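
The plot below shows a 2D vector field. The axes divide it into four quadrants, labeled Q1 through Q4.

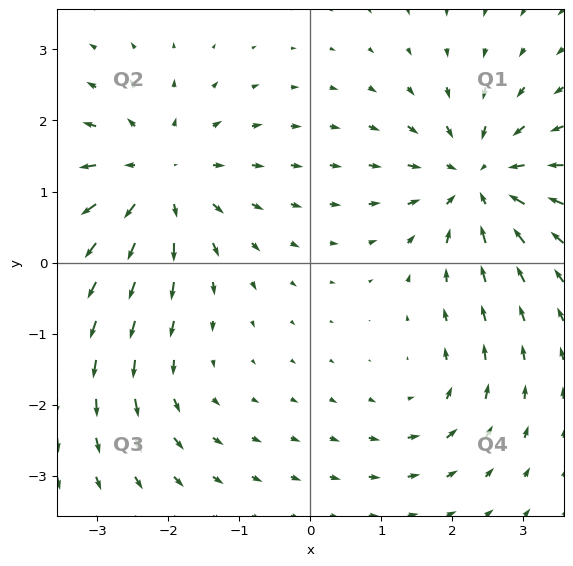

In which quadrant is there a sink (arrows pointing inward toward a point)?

The sink sits at approximately (2.4, 1.2), which lies in quadrant Q1. The divergence there is about -6, negative as expected for a sink.

Q1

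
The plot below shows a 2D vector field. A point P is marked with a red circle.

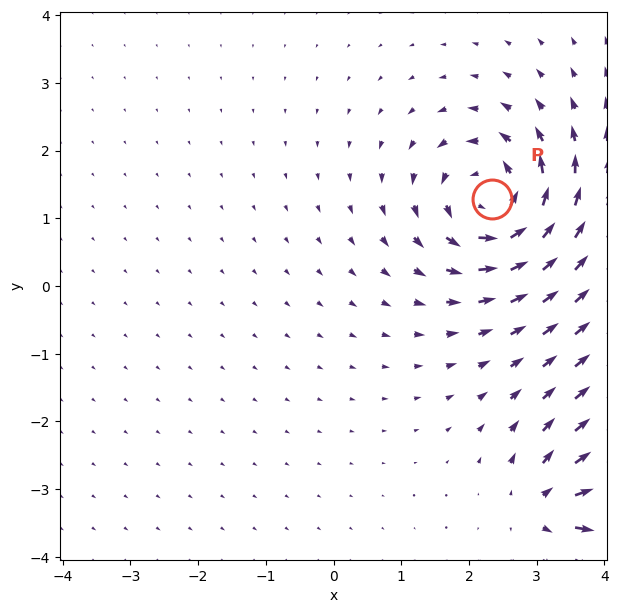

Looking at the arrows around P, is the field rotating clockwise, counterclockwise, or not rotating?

Near P at (2.3, 1.3) the arrows circulate counterclockwise. The curl (z-component) there is about +6; positive curl means counterclockwise rotation.

counterclockwise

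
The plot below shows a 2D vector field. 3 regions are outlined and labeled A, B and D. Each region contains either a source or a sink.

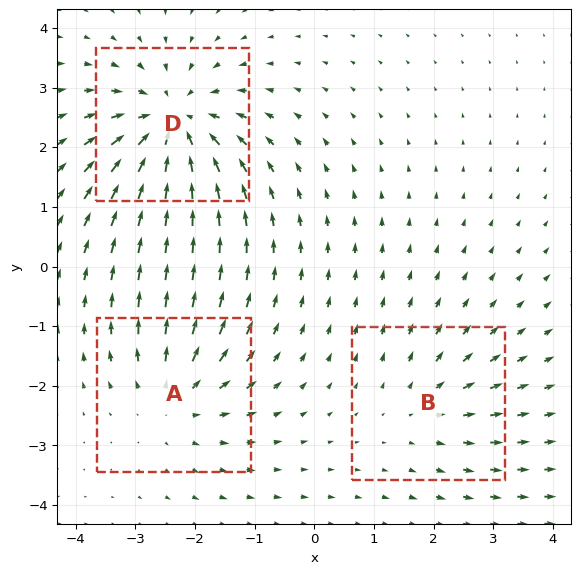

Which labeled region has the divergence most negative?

D

Divergence at each region's feature centre — A: about +3, B: about +2, D: about -5. Region D is most negative.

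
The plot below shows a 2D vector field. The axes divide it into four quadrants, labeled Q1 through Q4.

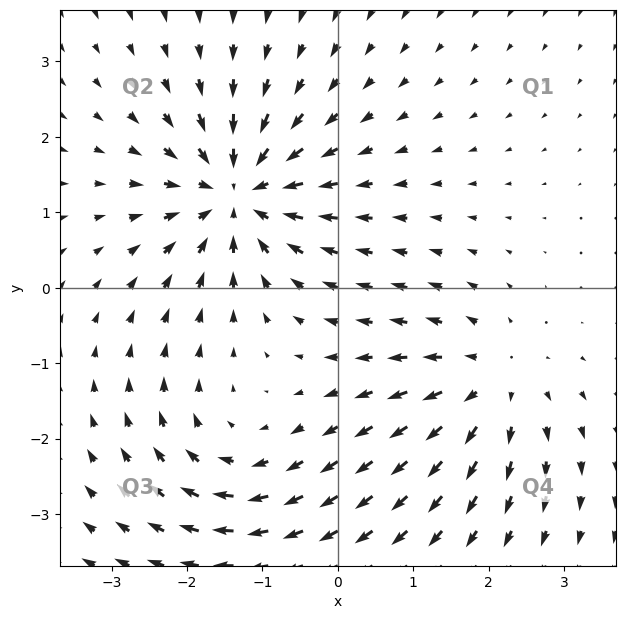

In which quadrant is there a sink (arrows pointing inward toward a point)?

Q2

The sink sits at approximately (-1.3, 1.2), which lies in quadrant Q2. The divergence there is about -6, negative as expected for a sink.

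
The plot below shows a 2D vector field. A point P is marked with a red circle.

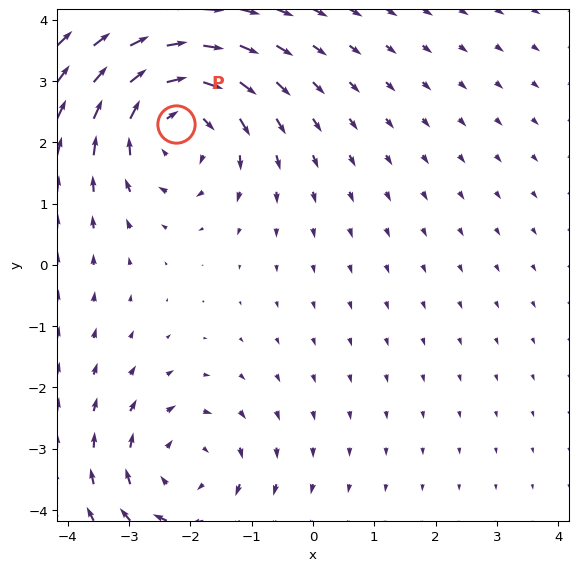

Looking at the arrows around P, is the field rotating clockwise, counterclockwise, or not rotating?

clockwise

Near P at (-2.2, 2.3) the arrows circulate clockwise. The curl (z-component) there is about -3; negative curl means clockwise rotation.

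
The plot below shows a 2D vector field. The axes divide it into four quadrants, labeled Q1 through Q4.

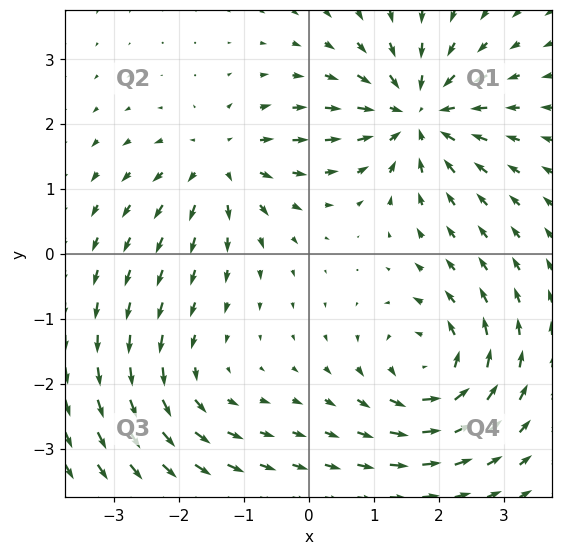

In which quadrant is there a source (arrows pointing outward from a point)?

The source sits at approximately (-1.3, 1.4), which lies in quadrant Q2. The divergence there is about +4, positive as expected for a source.

Q2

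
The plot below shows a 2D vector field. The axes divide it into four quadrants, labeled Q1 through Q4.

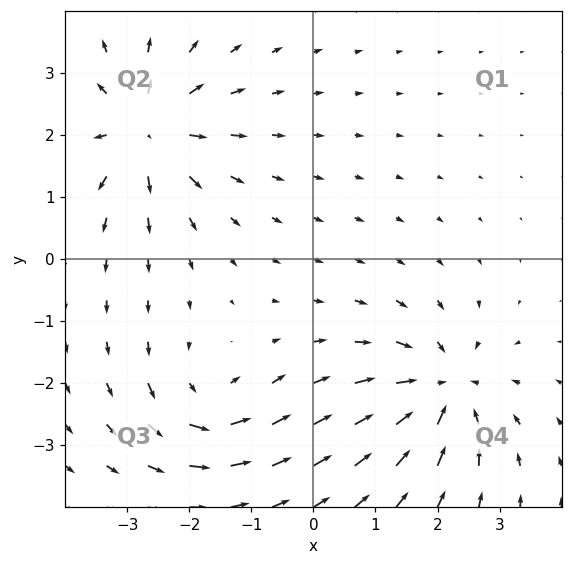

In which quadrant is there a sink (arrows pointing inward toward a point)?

The sink sits at approximately (2.1, -2.1), which lies in quadrant Q4. The divergence there is about -5, negative as expected for a sink.

Q4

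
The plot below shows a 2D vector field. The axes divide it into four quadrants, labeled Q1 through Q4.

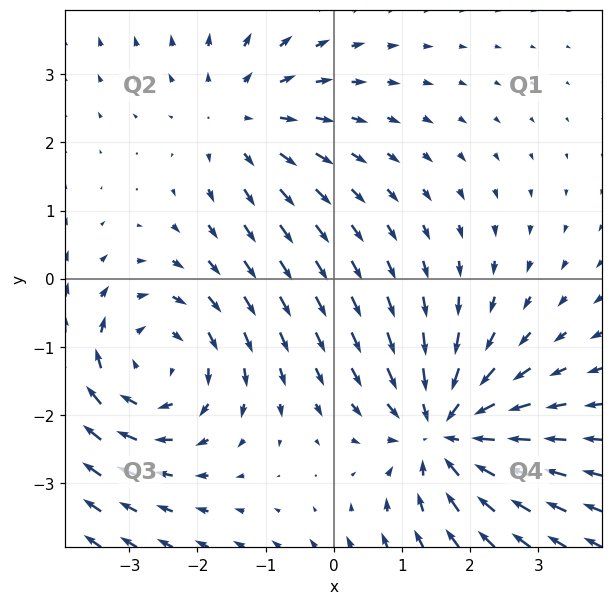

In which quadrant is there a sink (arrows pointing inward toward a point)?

Q4

The sink sits at approximately (1.6, -2.2), which lies in quadrant Q4. The divergence there is about -5, negative as expected for a sink.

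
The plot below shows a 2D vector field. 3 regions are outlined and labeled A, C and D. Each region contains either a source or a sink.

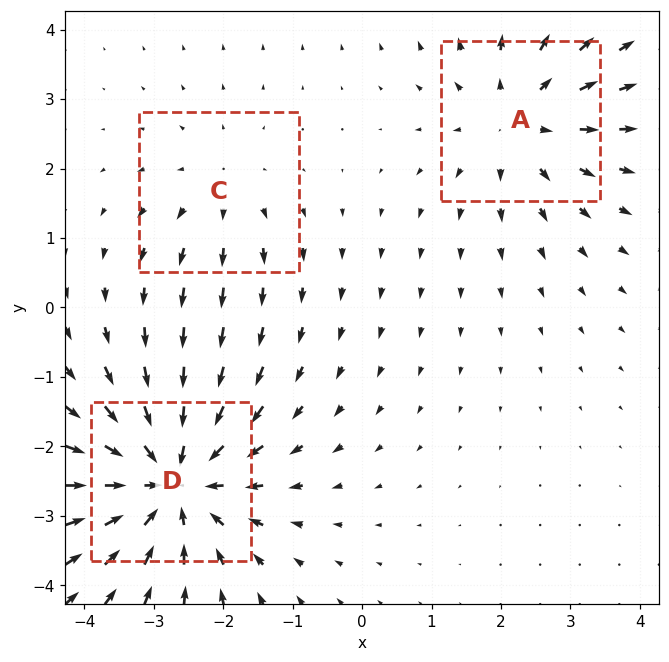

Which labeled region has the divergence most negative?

D

Divergence at each region's feature centre — A: about +3, C: about +2, D: about -4. Region D is most negative.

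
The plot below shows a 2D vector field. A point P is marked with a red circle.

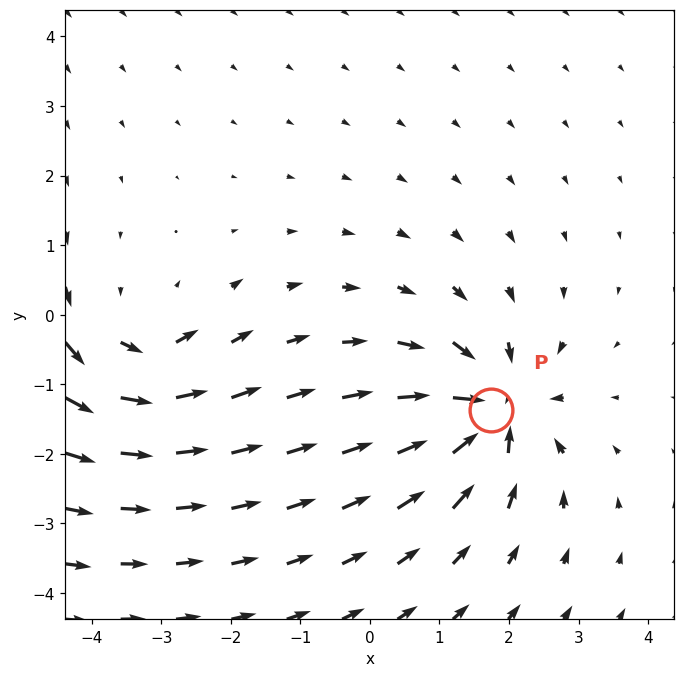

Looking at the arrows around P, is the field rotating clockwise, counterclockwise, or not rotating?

not rotating

Near P at (1.7, -1.4) the arrows show no circulation. The curl there is ≈0.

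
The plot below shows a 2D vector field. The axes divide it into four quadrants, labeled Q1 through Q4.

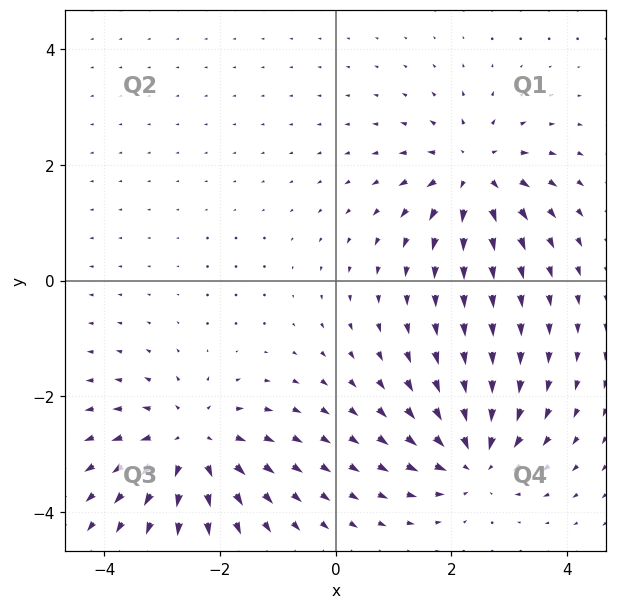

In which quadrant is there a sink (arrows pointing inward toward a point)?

The sink sits at approximately (2.4, -3.1), which lies in quadrant Q4. The divergence there is about -4, negative as expected for a sink.

Q4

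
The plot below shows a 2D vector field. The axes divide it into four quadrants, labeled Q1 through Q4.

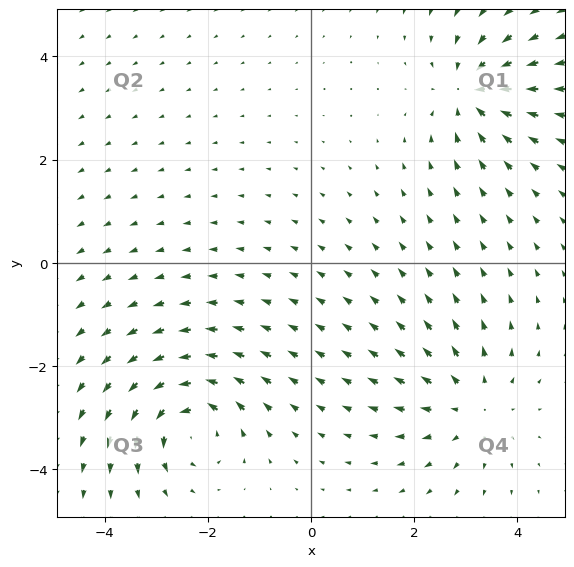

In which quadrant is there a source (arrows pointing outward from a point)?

Q4

The source sits at approximately (3.1, -2.8), which lies in quadrant Q4. The divergence there is about +4, positive as expected for a source.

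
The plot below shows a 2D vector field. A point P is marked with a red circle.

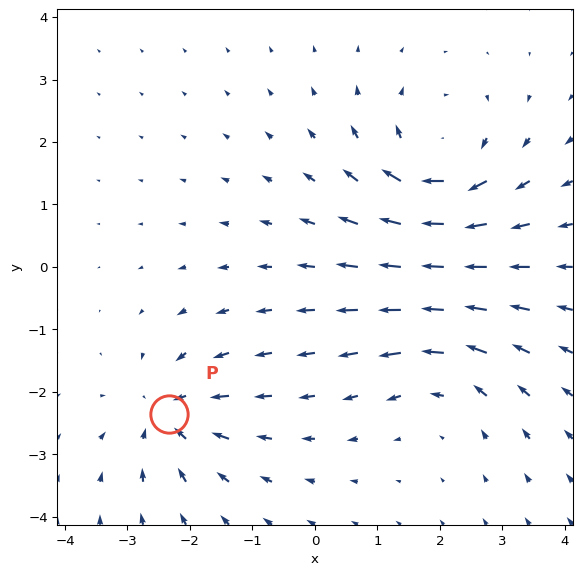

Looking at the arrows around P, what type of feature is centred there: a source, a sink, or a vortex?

At P (-2.3, -2.4) the arrows converge inward. Divergence about -5, curl ≈0 — negative divergence with near-zero curl is a sink.

sink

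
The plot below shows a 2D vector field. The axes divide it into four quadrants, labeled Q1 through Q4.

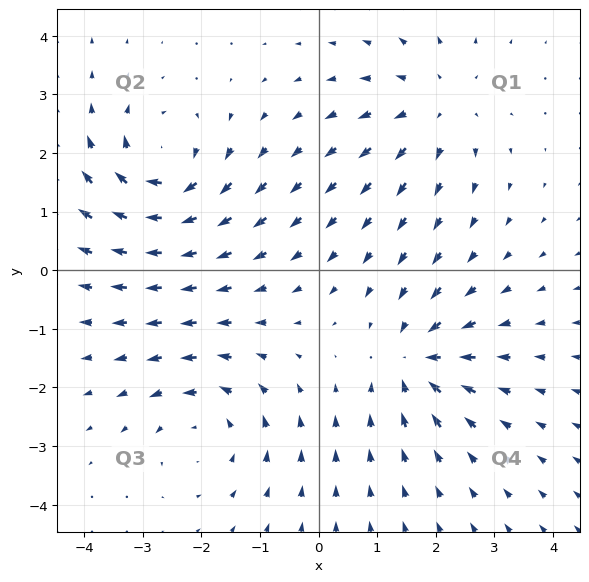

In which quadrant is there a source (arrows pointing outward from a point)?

Q1

The source sits at approximately (2.0, 2.8), which lies in quadrant Q1. The divergence there is about +3, positive as expected for a source.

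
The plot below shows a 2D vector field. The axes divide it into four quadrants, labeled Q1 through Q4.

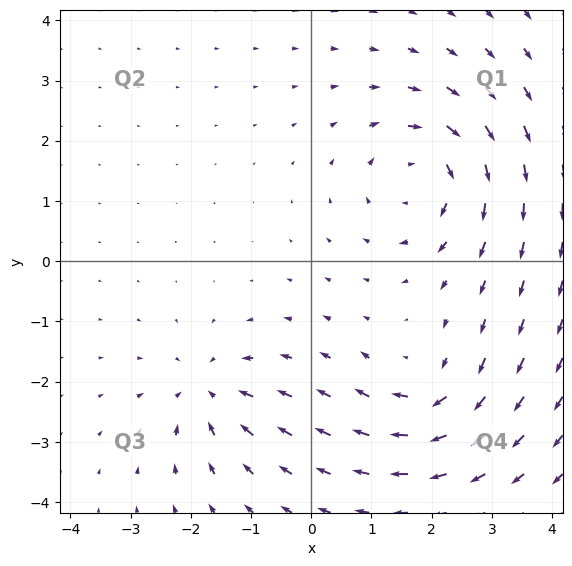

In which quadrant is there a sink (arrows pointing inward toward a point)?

The sink sits at approximately (-1.7, -2.2), which lies in quadrant Q3. The divergence there is about -5, negative as expected for a sink.

Q3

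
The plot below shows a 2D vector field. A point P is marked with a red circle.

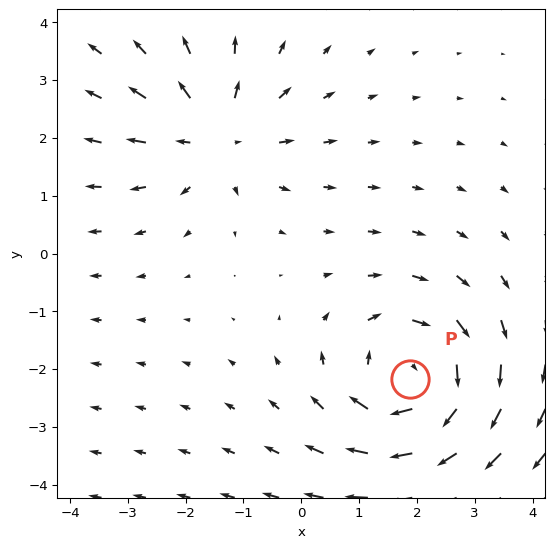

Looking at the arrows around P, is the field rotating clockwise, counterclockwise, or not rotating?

Near P at (1.9, -2.2) the arrows circulate clockwise. The curl (z-component) there is about -5; negative curl means clockwise rotation.

clockwise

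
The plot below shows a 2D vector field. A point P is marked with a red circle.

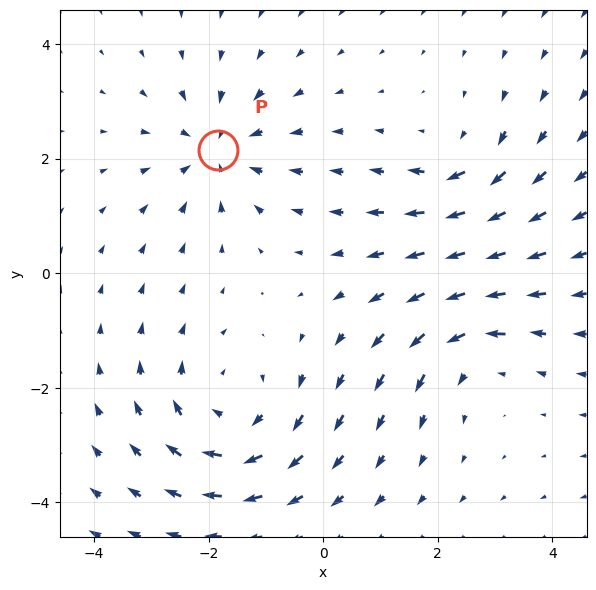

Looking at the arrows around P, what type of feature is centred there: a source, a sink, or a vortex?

sink

At P (-1.8, 2.2) the arrows converge inward. Divergence about -4, curl ≈0 — negative divergence with near-zero curl is a sink.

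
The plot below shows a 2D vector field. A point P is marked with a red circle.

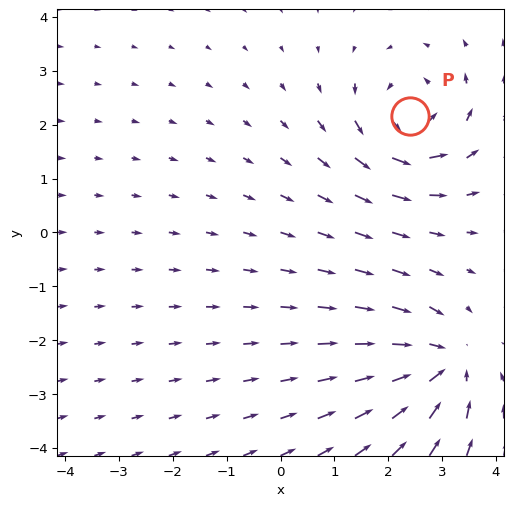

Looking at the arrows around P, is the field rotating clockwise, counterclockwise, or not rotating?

Near P at (2.4, 2.2) the arrows circulate counterclockwise. The curl (z-component) there is about +5; positive curl means counterclockwise rotation.

counterclockwise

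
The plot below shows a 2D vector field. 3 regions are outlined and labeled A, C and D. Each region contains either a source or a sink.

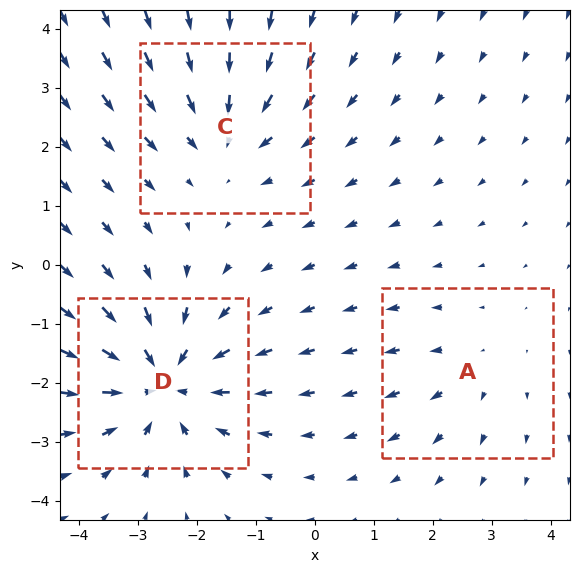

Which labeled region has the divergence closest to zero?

A

Divergence at each region's feature centre — A: about +2, C: about -3, D: about -5. Region A is closest to zero.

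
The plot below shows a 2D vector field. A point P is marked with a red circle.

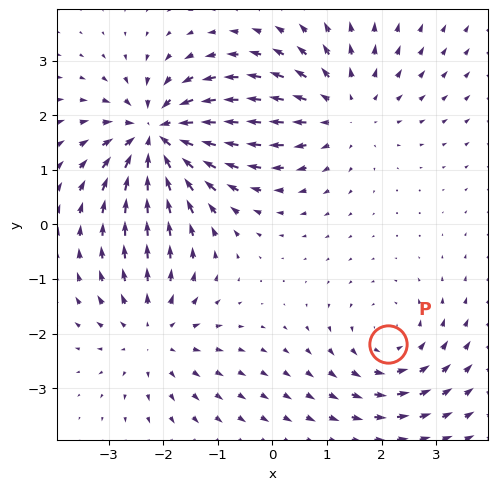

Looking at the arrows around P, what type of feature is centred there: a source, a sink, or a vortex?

vortex

At P (2.1, -2.2) the arrows circulate counterclockwise. Divergence ≈0, curl about +3 — near-zero divergence with nonzero curl is a vortex.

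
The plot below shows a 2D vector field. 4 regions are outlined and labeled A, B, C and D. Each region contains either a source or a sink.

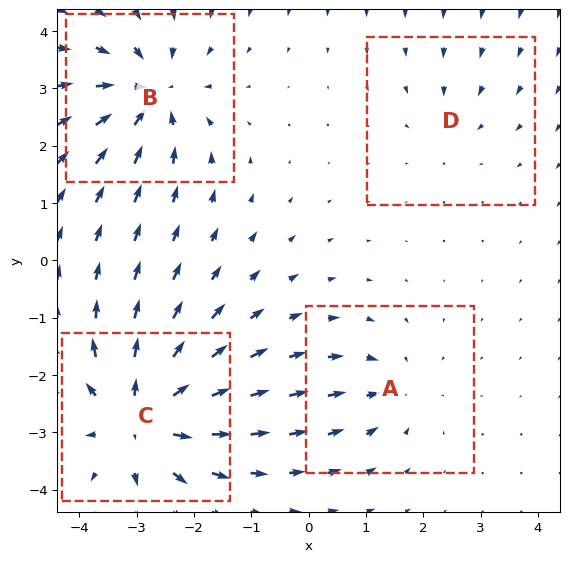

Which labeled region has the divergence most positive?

C

Divergence at each region's feature centre — A: about -3, B: about -6, C: about +7, D: about -2. Region C is most positive.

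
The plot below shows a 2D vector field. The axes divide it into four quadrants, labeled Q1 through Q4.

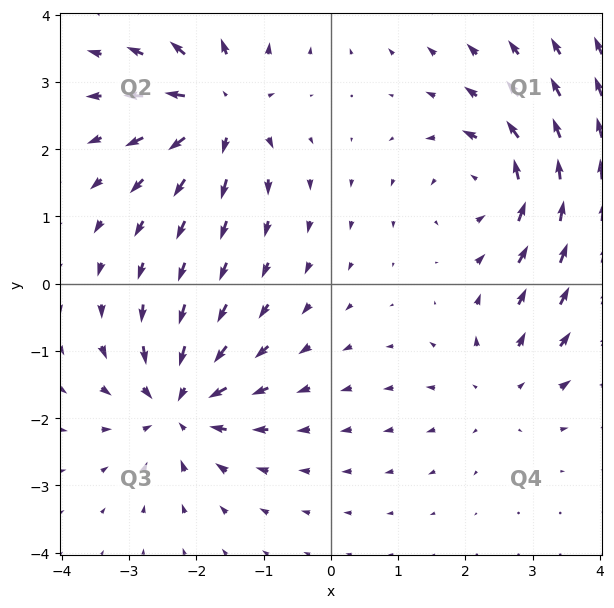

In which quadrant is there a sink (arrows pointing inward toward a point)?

Q3

The sink sits at approximately (-2.3, -1.8), which lies in quadrant Q3. The divergence there is about -6, negative as expected for a sink.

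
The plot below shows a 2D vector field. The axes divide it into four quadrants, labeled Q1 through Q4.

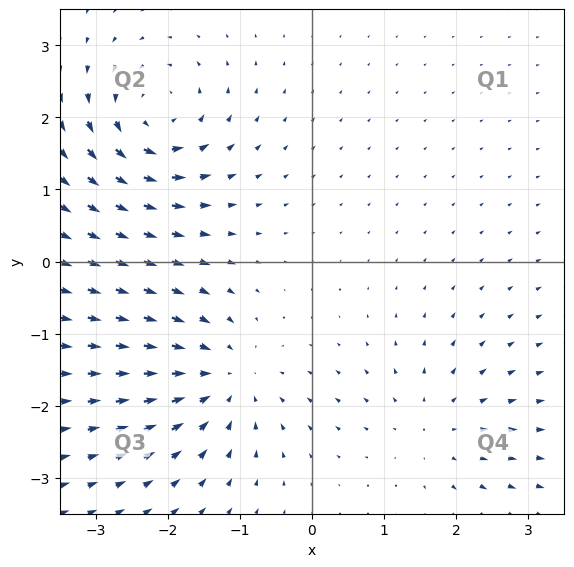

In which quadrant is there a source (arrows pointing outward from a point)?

The source sits at approximately (1.7, -2.3), which lies in quadrant Q4. The divergence there is about +3, positive as expected for a source.

Q4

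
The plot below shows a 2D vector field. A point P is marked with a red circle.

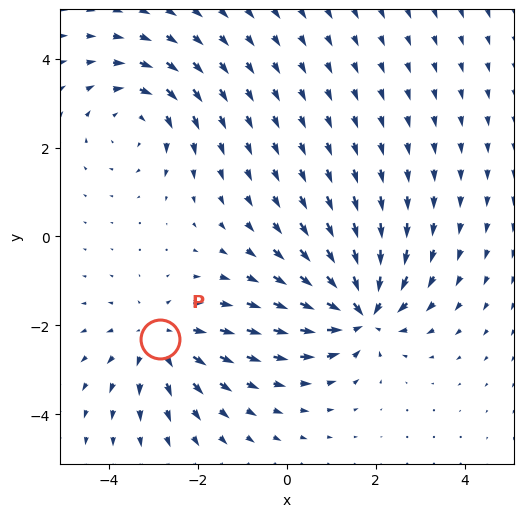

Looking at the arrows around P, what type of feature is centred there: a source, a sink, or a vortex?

source

At P (-2.9, -2.3) the arrows spread outward. Divergence about +3, curl ≈0 — positive divergence with near-zero curl is a source.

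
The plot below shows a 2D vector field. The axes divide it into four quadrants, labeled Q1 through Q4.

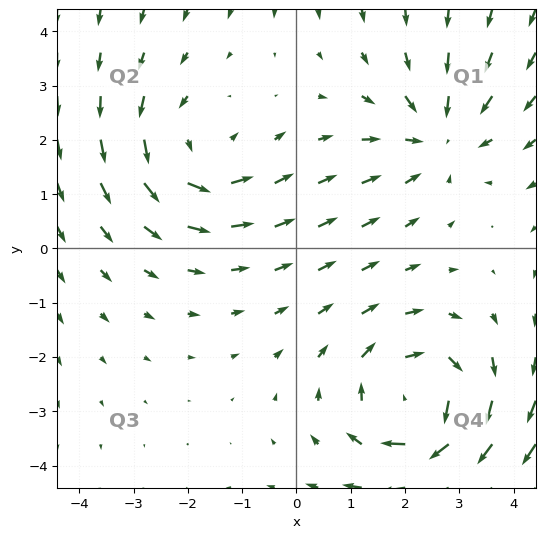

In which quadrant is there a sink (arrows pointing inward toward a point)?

Q1

The sink sits at approximately (2.6, 2.1), which lies in quadrant Q1. The divergence there is about -3, negative as expected for a sink.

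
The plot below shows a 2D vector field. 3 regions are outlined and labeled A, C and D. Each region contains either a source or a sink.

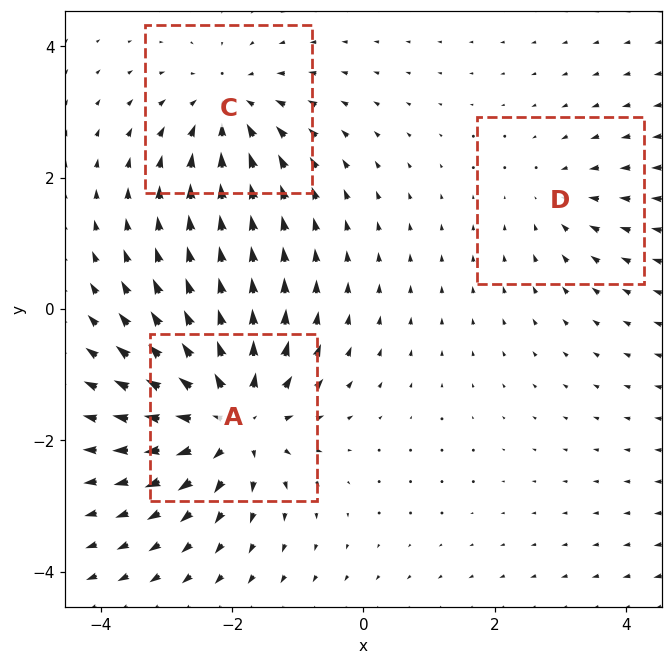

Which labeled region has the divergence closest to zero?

Divergence at each region's feature centre — A: about +6, C: about -4, D: about -2. Region D is closest to zero.

D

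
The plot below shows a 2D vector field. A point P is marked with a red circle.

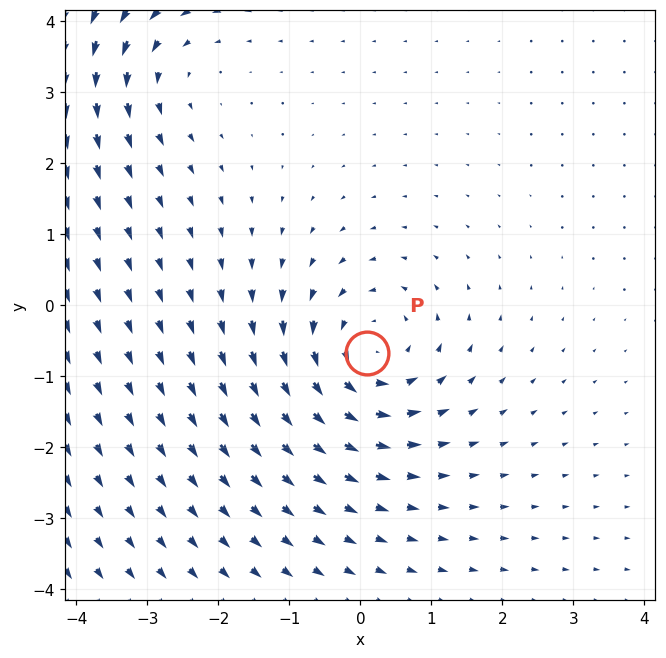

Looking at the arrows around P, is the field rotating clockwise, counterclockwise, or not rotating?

counterclockwise

Near P at (0.1, -0.7) the arrows circulate counterclockwise. The curl (z-component) there is about +4; positive curl means counterclockwise rotation.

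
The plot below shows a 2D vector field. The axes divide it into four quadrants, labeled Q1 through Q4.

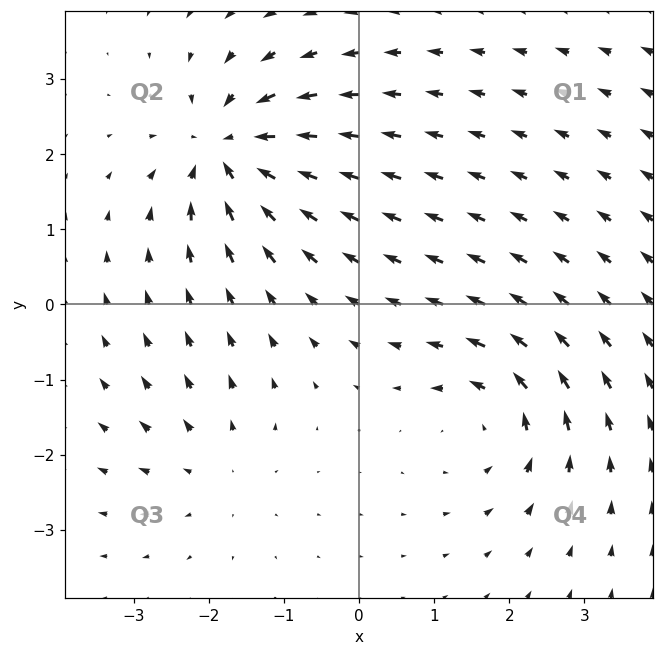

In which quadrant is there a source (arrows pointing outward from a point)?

Q3

The source sits at approximately (-1.9, -2.2), which lies in quadrant Q3. The divergence there is about +2, positive as expected for a source.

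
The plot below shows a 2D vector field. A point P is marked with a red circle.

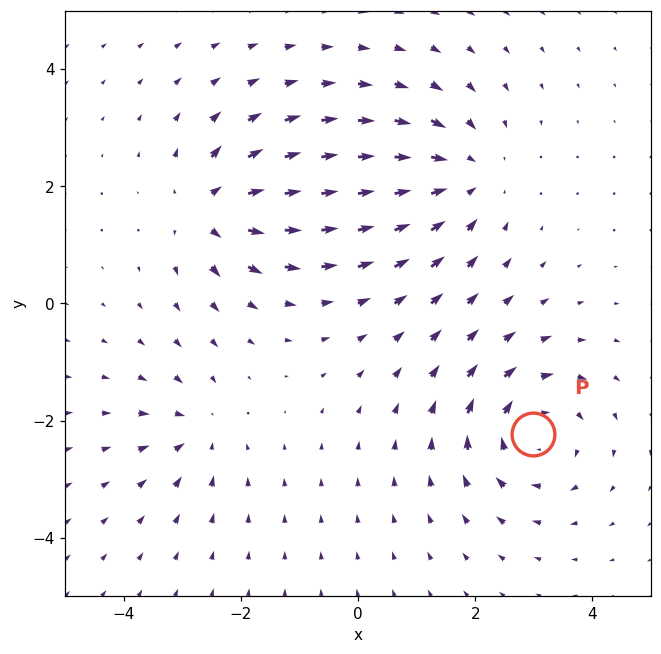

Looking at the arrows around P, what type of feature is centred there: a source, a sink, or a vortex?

vortex

At P (3.0, -2.2) the arrows circulate clockwise. Divergence ≈0, curl about -5 — near-zero divergence with nonzero curl is a vortex.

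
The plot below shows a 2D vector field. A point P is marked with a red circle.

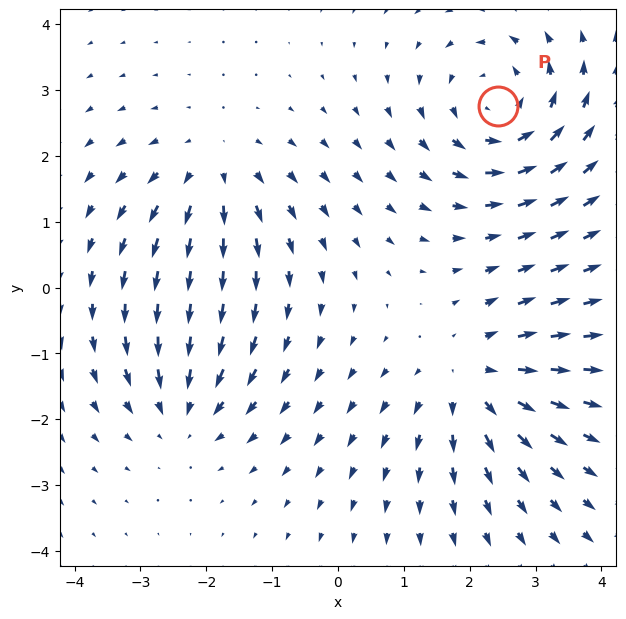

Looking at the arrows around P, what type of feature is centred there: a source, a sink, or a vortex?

vortex

At P (2.4, 2.7) the arrows circulate counterclockwise. Divergence ≈0, curl about +4 — near-zero divergence with nonzero curl is a vortex.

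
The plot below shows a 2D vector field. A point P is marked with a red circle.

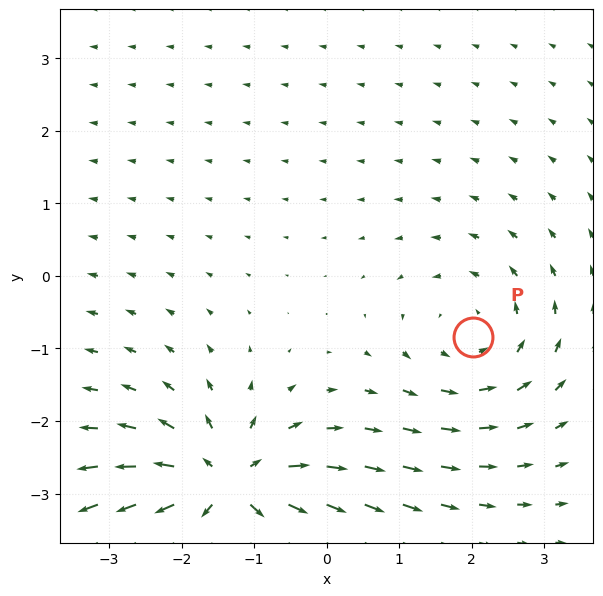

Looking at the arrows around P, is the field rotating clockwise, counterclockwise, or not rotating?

Near P at (2.0, -0.8) the arrows circulate counterclockwise. The curl (z-component) there is about +3; positive curl means counterclockwise rotation.

counterclockwise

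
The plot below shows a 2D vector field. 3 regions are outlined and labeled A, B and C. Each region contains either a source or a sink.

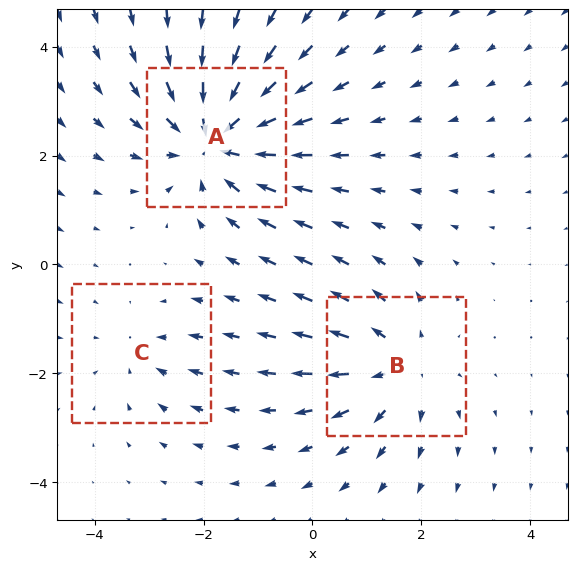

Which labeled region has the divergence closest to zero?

C

Divergence at each region's feature centre — A: about -5, B: about +3, C: about -2. Region C is closest to zero.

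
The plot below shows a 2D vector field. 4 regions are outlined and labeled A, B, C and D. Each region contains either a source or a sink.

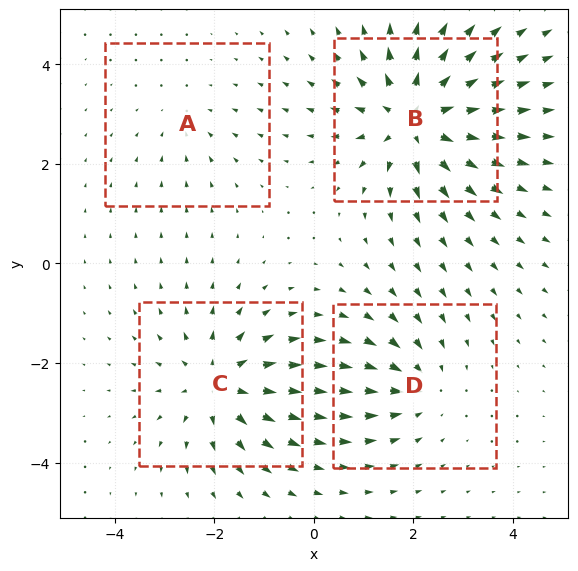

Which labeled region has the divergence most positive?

B

Divergence at each region's feature centre — A: about -2, B: about +7, C: about +5, D: about -4. Region B is most positive.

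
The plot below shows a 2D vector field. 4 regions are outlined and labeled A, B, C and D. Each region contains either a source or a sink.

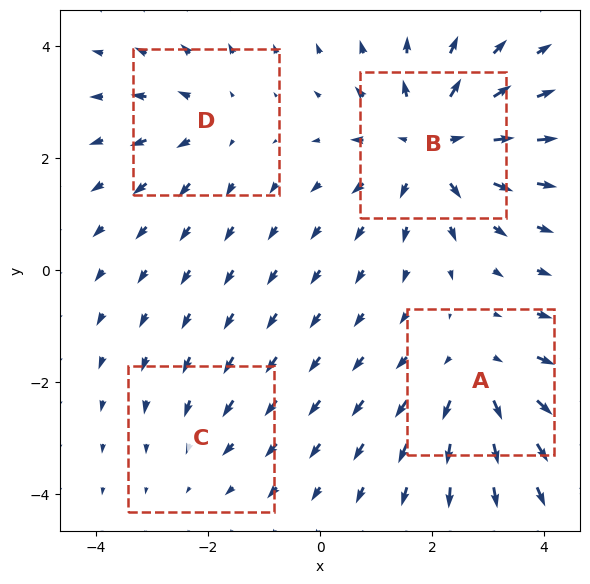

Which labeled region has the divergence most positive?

Divergence at each region's feature centre — A: about +4, B: about +6, C: about -2, D: about +3. Region B is most positive.

B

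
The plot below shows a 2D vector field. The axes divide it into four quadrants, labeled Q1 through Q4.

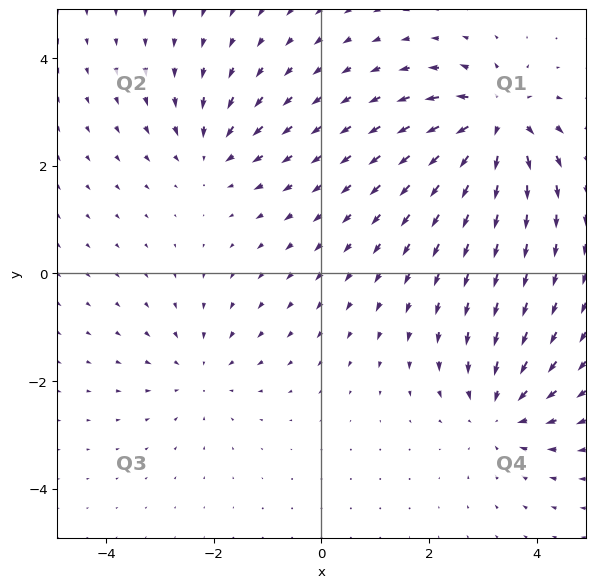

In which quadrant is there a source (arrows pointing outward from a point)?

The source sits at approximately (3.3, 2.8), which lies in quadrant Q1. The divergence there is about +7, positive as expected for a source.

Q1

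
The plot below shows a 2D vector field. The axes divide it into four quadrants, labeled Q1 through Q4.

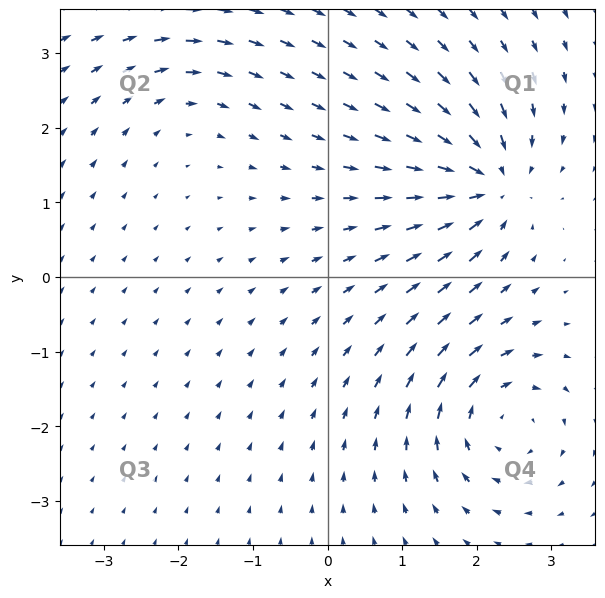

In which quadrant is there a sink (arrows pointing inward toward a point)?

Q1

The sink sits at approximately (2.1, 1.3), which lies in quadrant Q1. The divergence there is about -7, negative as expected for a sink.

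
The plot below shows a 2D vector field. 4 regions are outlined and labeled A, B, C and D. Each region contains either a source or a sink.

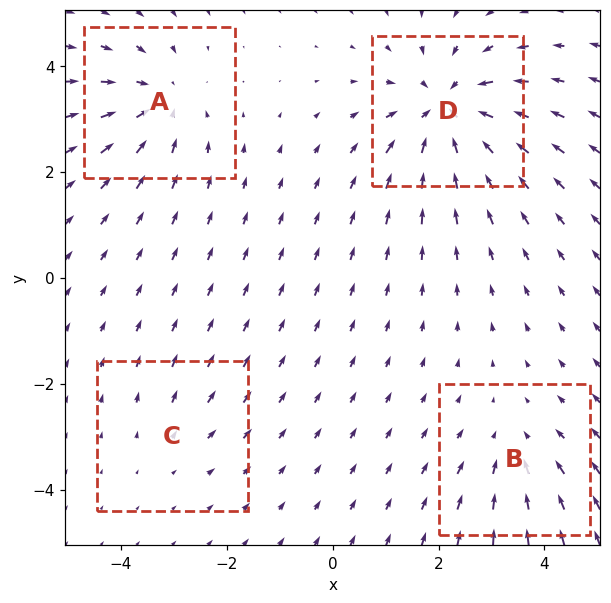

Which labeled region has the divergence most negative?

D

Divergence at each region's feature centre — A: about -5, B: about -3, C: about +2, D: about -7. Region D is most negative.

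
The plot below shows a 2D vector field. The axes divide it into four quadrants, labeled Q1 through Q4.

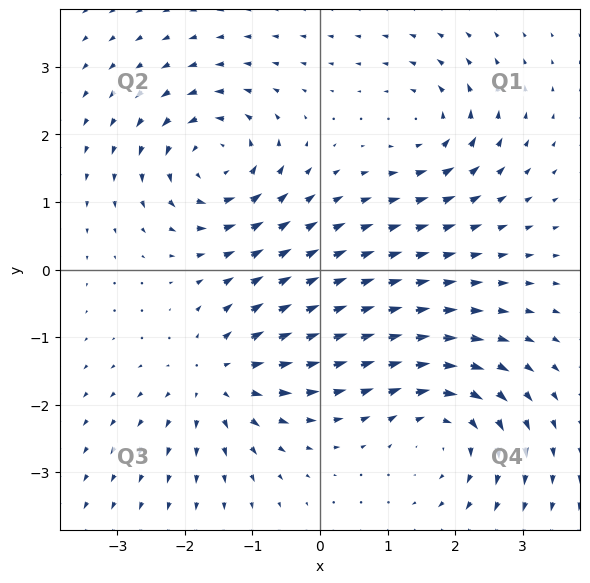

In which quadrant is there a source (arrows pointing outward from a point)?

The source sits at approximately (-1.5, -1.6), which lies in quadrant Q3. The divergence there is about +4, positive as expected for a source.

Q3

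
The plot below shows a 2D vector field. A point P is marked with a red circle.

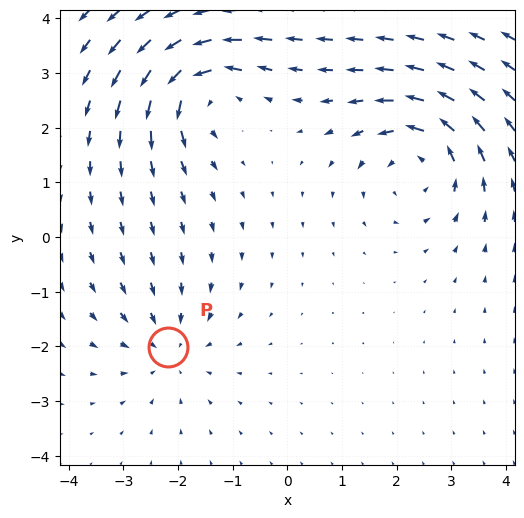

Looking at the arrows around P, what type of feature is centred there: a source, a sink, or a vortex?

At P (-2.2, -2.0) the arrows converge inward. Divergence about -3, curl ≈0 — negative divergence with near-zero curl is a sink.

sink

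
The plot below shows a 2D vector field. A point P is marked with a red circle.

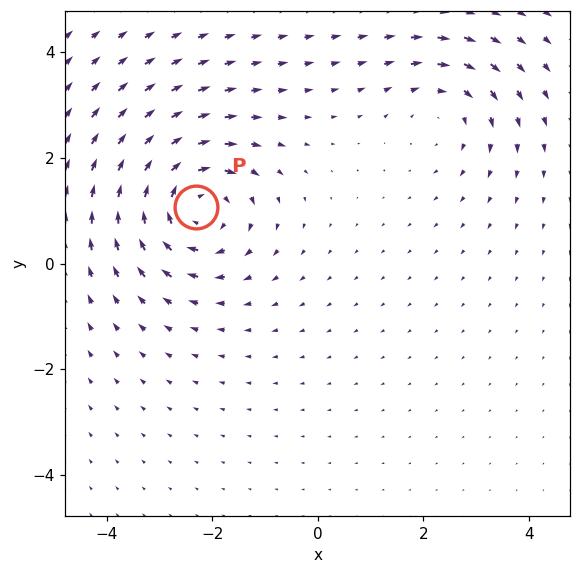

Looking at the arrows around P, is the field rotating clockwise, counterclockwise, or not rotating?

Near P at (-2.3, 1.1) the arrows circulate clockwise. The curl (z-component) there is about -4; negative curl means clockwise rotation.

clockwise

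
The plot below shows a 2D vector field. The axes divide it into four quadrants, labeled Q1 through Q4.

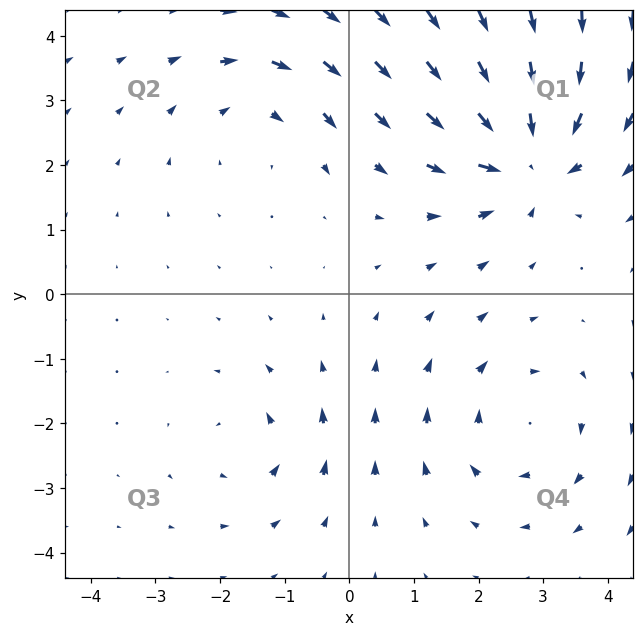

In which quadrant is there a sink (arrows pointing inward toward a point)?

Q1

The sink sits at approximately (2.8, 2.1), which lies in quadrant Q1. The divergence there is about -6, negative as expected for a sink.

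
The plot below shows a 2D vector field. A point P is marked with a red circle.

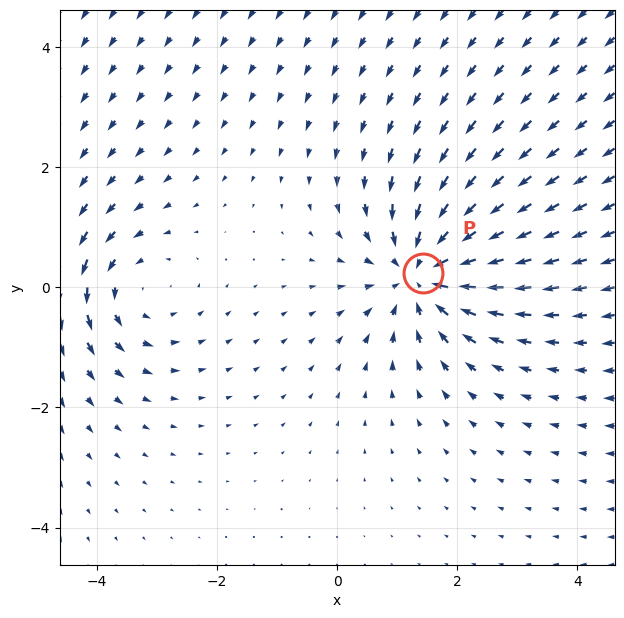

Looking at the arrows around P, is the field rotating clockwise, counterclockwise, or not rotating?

Near P at (1.4, 0.2) the arrows show no circulation. The curl there is ≈0.

not rotating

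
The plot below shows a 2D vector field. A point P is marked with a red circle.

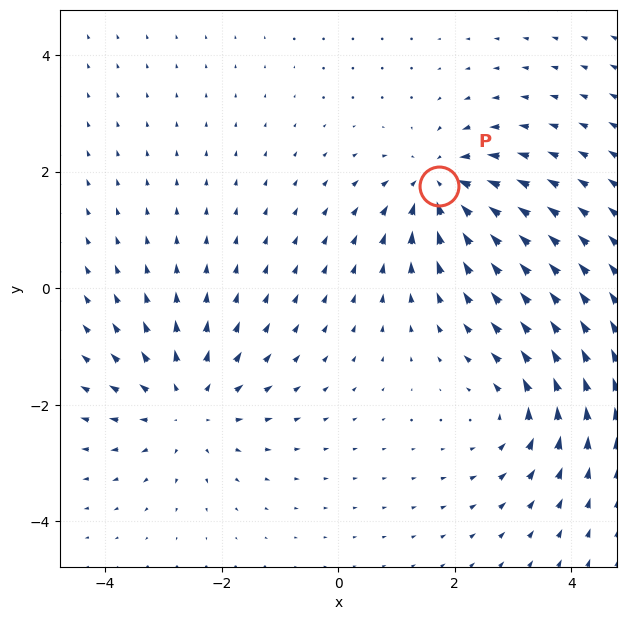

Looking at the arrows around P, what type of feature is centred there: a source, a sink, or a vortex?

At P (1.7, 1.8) the arrows converge inward. Divergence about -6, curl ≈0 — negative divergence with near-zero curl is a sink.

sink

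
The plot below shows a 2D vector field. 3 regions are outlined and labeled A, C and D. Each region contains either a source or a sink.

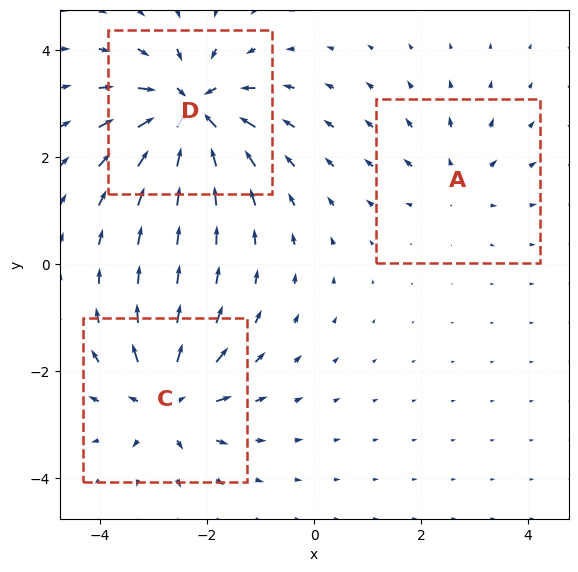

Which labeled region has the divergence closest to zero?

Divergence at each region's feature centre — A: about +2, C: about +4, D: about -6. Region A is closest to zero.

A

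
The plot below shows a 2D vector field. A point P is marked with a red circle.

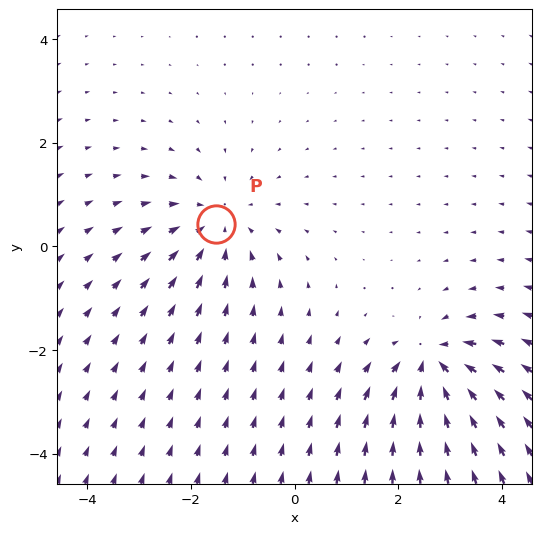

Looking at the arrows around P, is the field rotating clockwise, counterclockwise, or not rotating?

not rotating

Near P at (-1.5, 0.4) the arrows show no circulation. The curl there is ≈0.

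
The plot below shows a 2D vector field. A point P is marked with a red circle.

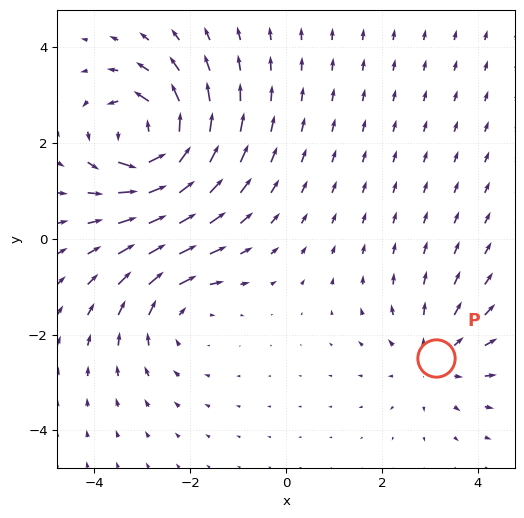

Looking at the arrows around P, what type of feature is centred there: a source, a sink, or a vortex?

source

At P (3.1, -2.5) the arrows spread outward. Divergence about +3, curl ≈0 — positive divergence with near-zero curl is a source.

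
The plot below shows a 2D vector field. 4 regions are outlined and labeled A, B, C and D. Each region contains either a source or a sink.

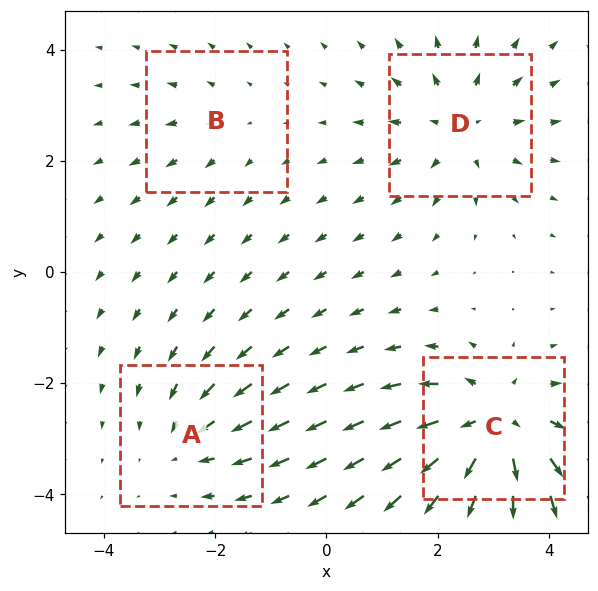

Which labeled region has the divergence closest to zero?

Divergence at each region's feature centre — A: about -3, B: about +2, C: about +6, D: about +4. Region B is closest to zero.

B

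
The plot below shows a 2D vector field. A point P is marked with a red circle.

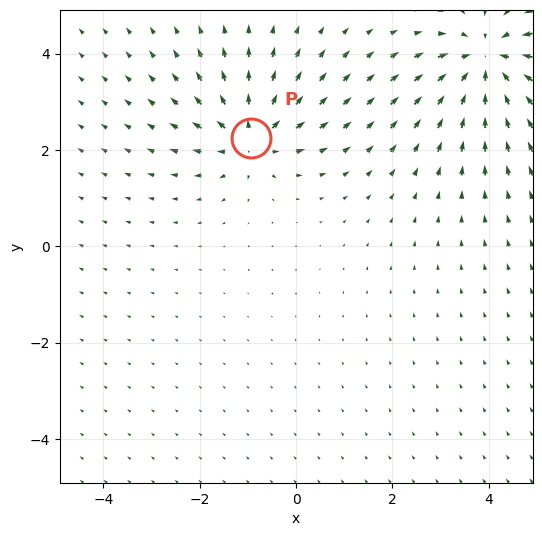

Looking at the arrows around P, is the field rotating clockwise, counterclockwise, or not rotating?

not rotating

Near P at (-0.9, 2.3) the arrows show no circulation. The curl there is ≈0.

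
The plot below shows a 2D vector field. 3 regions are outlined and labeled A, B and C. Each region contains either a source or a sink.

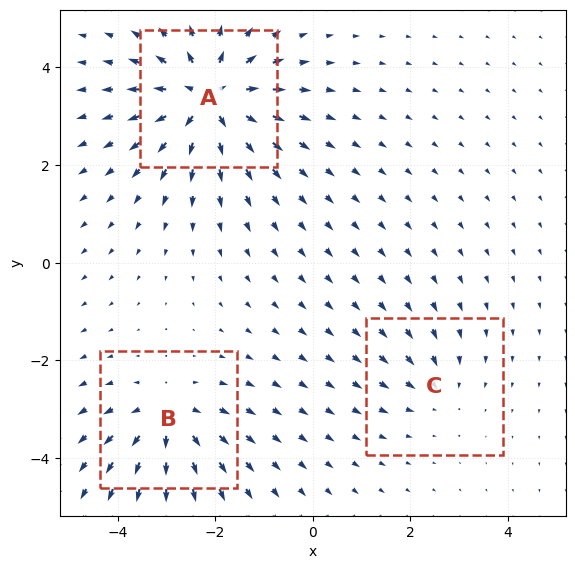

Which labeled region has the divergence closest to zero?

C

Divergence at each region's feature centre — A: about +6, B: about +4, C: about -2. Region C is closest to zero.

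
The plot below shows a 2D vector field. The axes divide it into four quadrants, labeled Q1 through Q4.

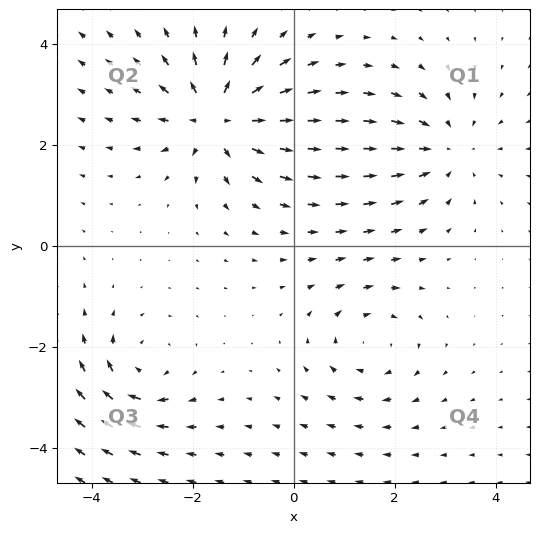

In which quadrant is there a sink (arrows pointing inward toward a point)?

Q1

The sink sits at approximately (3.0, 1.9), which lies in quadrant Q1. The divergence there is about -3, negative as expected for a sink.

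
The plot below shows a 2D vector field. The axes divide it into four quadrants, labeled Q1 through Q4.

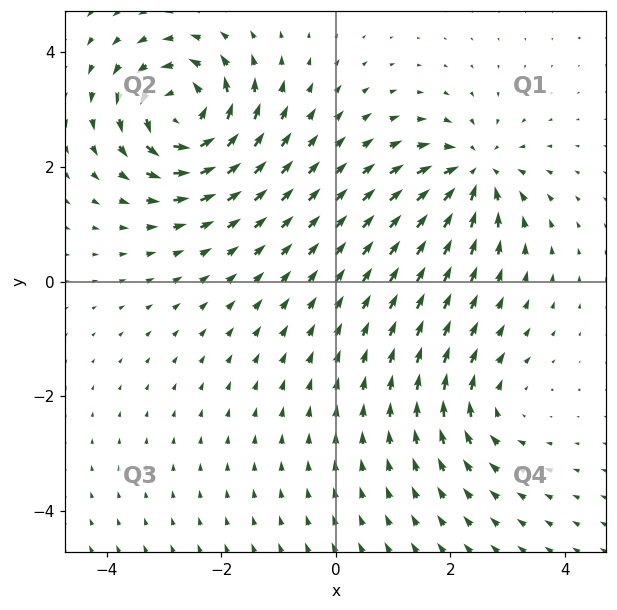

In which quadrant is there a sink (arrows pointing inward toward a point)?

Q1

The sink sits at approximately (2.4, 1.9), which lies in quadrant Q1. The divergence there is about -5, negative as expected for a sink.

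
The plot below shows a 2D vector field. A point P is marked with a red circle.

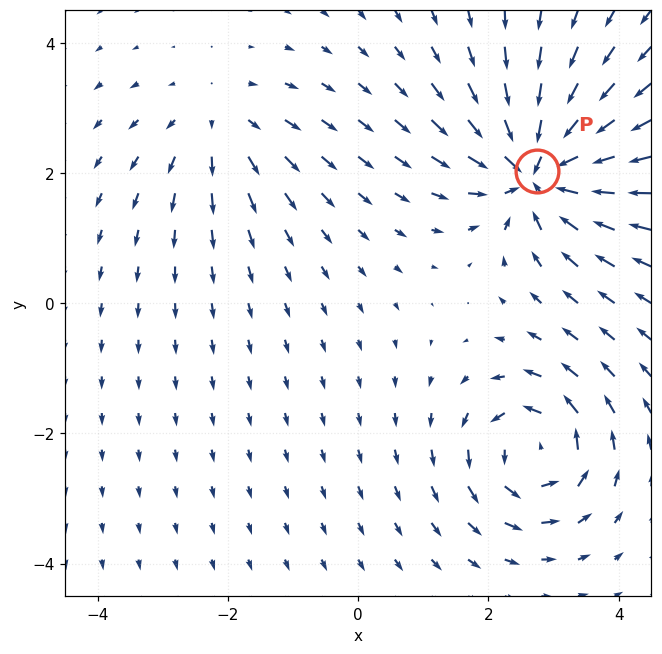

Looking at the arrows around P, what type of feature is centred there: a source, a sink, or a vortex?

sink

At P (2.8, 2.0) the arrows converge inward. Divergence about -6, curl ≈0 — negative divergence with near-zero curl is a sink.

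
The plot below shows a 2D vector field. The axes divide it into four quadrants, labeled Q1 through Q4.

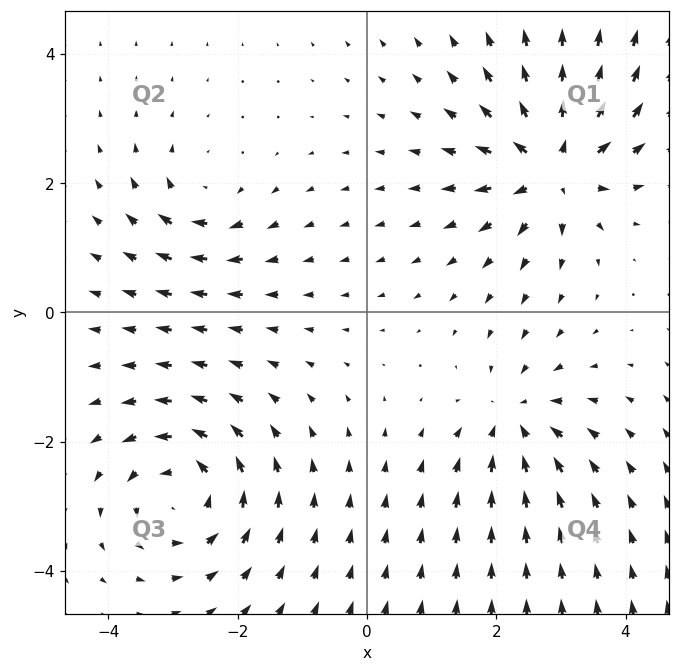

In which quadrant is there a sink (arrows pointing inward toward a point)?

The sink sits at approximately (2.3, -1.7), which lies in quadrant Q4. The divergence there is about -4, negative as expected for a sink.

Q4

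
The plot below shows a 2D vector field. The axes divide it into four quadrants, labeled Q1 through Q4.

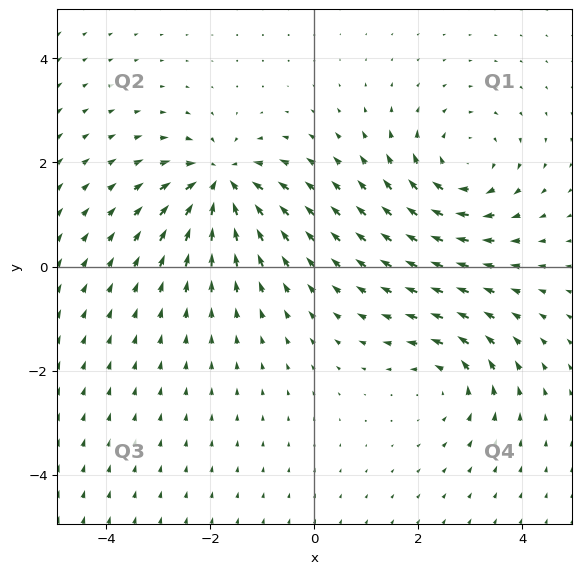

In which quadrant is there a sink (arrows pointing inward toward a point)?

The sink sits at approximately (-1.8, 1.6), which lies in quadrant Q2. The divergence there is about -7, negative as expected for a sink.

Q2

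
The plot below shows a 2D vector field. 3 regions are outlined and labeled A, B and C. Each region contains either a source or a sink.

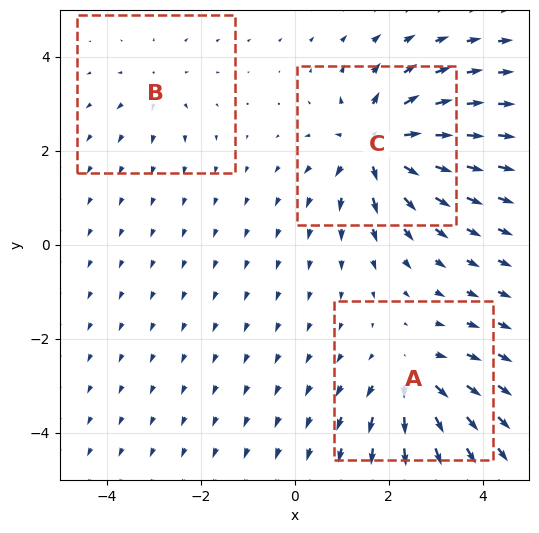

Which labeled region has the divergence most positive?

Divergence at each region's feature centre — A: about +4, B: about +2, C: about +6. Region C is most positive.

C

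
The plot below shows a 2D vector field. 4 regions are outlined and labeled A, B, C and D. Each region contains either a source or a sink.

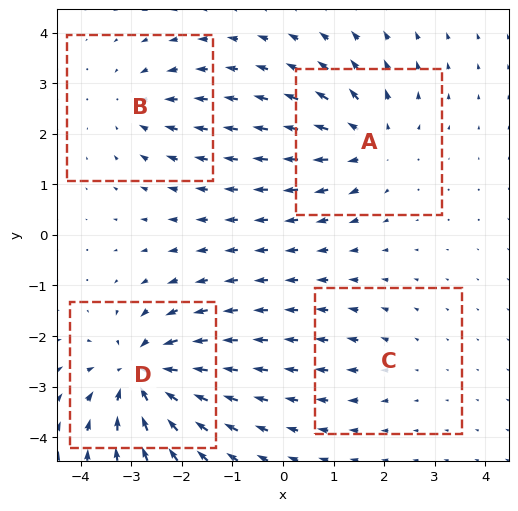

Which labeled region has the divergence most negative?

D

Divergence at each region's feature centre — A: about +5, B: about -4, C: about +2, D: about -7. Region D is most negative.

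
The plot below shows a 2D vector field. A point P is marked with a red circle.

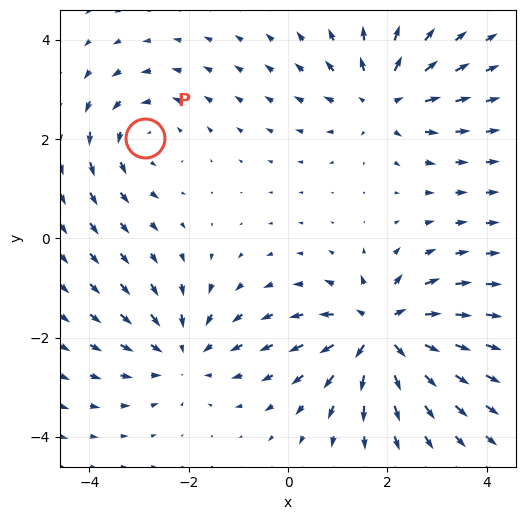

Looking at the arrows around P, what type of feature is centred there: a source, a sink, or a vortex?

vortex

At P (-2.9, 2.0) the arrows circulate counterclockwise. Divergence ≈0, curl about +3 — near-zero divergence with nonzero curl is a vortex.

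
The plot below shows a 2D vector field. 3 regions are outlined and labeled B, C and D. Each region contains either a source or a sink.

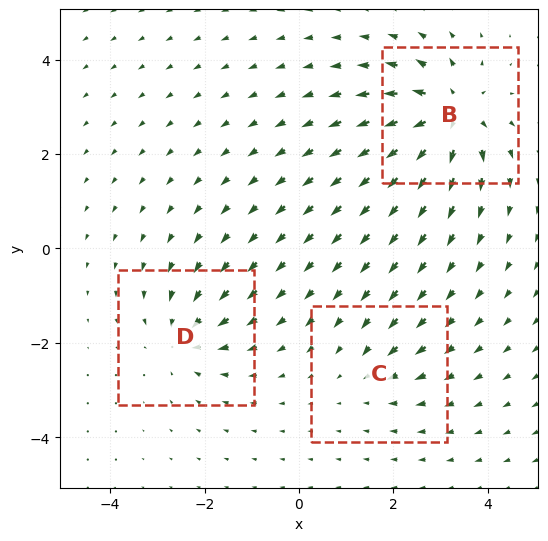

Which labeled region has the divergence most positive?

Divergence at each region's feature centre — B: about +6, C: about -2, D: about -4. Region B is most positive.

B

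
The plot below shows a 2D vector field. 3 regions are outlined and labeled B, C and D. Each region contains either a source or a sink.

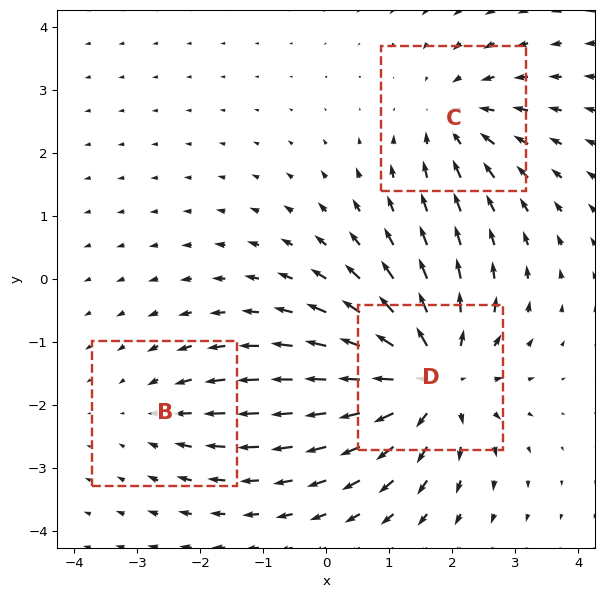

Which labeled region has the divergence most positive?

Divergence at each region's feature centre — B: about -2, C: about -3, D: about +5. Region D is most positive.

D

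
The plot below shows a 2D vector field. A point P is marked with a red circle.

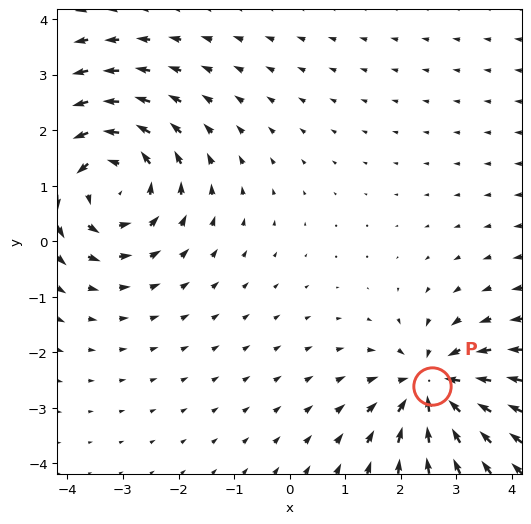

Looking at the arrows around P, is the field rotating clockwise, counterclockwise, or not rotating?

Near P at (2.6, -2.6) the arrows show no circulation. The curl there is ≈0.

not rotating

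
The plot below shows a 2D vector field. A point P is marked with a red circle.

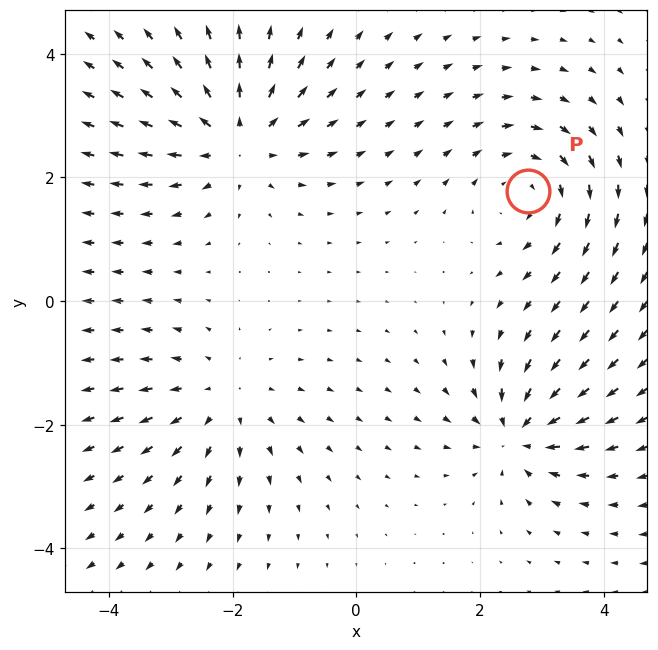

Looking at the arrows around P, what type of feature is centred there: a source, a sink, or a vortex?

At P (2.8, 1.8) the arrows circulate clockwise. Divergence ≈0, curl about -4 — near-zero divergence with nonzero curl is a vortex.

vortex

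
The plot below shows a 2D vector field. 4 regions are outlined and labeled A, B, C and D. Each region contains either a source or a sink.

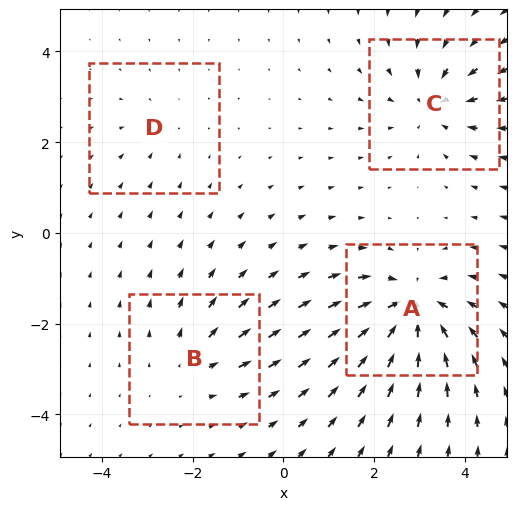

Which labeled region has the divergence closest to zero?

Divergence at each region's feature centre — A: about -7, B: about +3, C: about -5, D: about -2. Region D is closest to zero.

D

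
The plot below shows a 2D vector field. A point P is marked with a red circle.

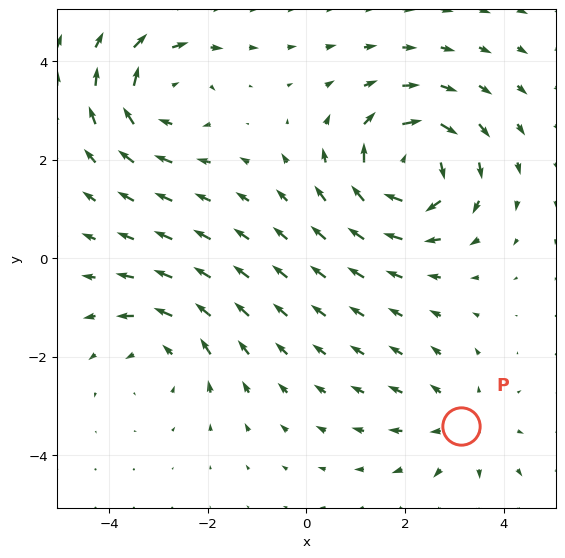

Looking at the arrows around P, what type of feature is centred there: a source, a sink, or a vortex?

source

At P (3.1, -3.4) the arrows spread outward. Divergence about +2, curl ≈0 — positive divergence with near-zero curl is a source.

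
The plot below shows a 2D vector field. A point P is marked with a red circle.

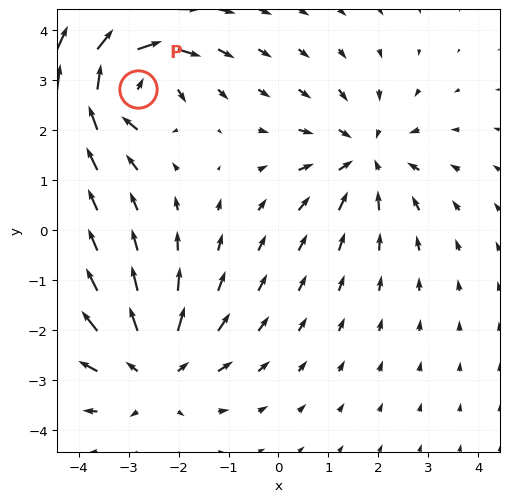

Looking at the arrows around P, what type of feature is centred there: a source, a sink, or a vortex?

vortex

At P (-2.8, 2.8) the arrows circulate clockwise. Divergence ≈0, curl about -6 — near-zero divergence with nonzero curl is a vortex.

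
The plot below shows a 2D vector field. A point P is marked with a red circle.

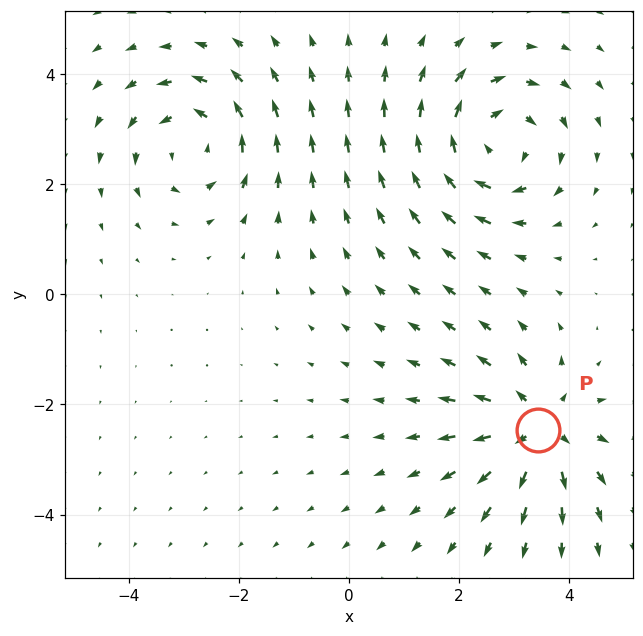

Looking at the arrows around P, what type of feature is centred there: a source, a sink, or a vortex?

At P (3.4, -2.5) the arrows spread outward. Divergence about +5, curl ≈0 — positive divergence with near-zero curl is a source.

source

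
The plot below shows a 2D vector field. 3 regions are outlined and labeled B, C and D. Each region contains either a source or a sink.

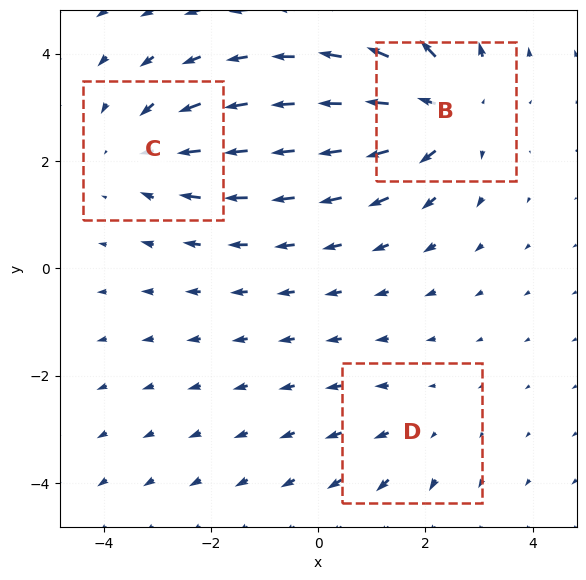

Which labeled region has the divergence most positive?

B

Divergence at each region's feature centre — B: about +4, C: about -3, D: about +2. Region B is most positive.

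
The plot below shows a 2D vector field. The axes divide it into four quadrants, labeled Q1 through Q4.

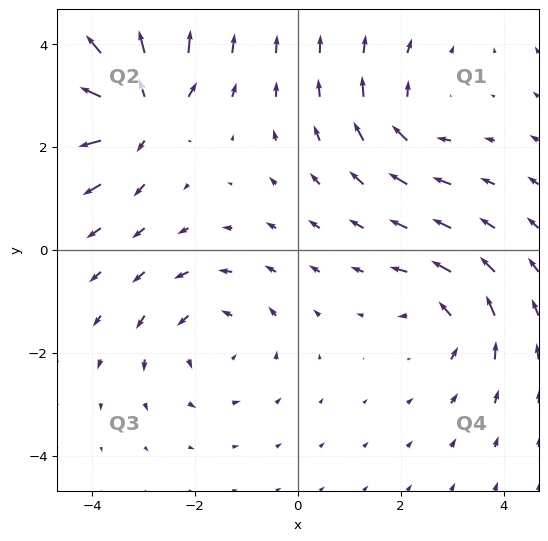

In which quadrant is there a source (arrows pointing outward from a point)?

The source sits at approximately (-3.1, 2.8), which lies in quadrant Q2. The divergence there is about +6, positive as expected for a source.

Q2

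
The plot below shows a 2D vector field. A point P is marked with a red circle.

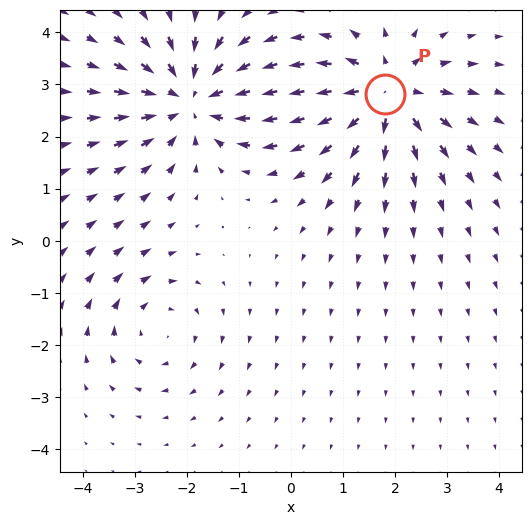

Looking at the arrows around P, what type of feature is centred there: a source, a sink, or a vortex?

At P (1.8, 2.8) the arrows spread outward. Divergence about +5, curl ≈0 — positive divergence with near-zero curl is a source.

source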